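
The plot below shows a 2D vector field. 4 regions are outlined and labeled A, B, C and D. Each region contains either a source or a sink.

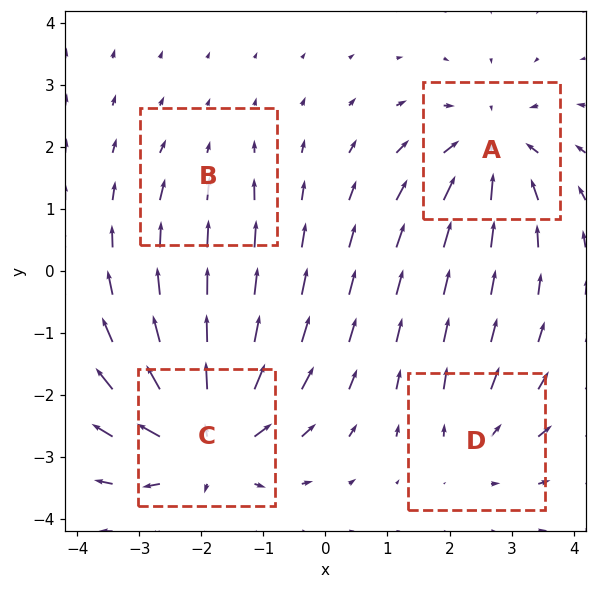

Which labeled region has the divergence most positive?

C

Divergence at each region's feature centre — A: about -5, B: about -2, C: about +7, D: about +3. Region C is most positive.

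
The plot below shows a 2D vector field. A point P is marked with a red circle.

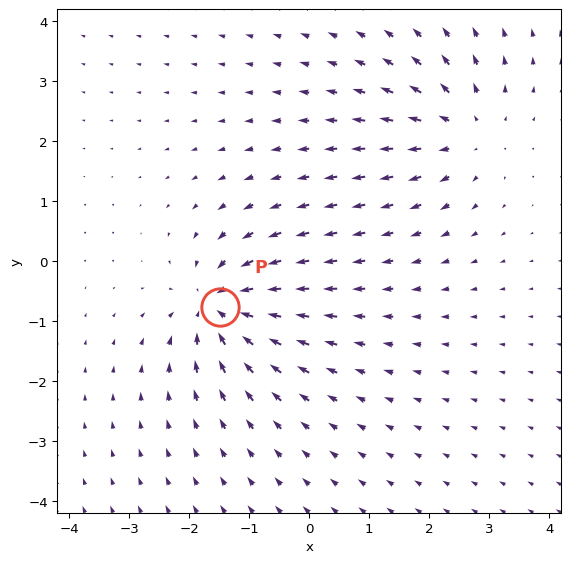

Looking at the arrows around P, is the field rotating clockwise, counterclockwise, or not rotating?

not rotating

Near P at (-1.5, -0.8) the arrows show no circulation. The curl there is ≈0.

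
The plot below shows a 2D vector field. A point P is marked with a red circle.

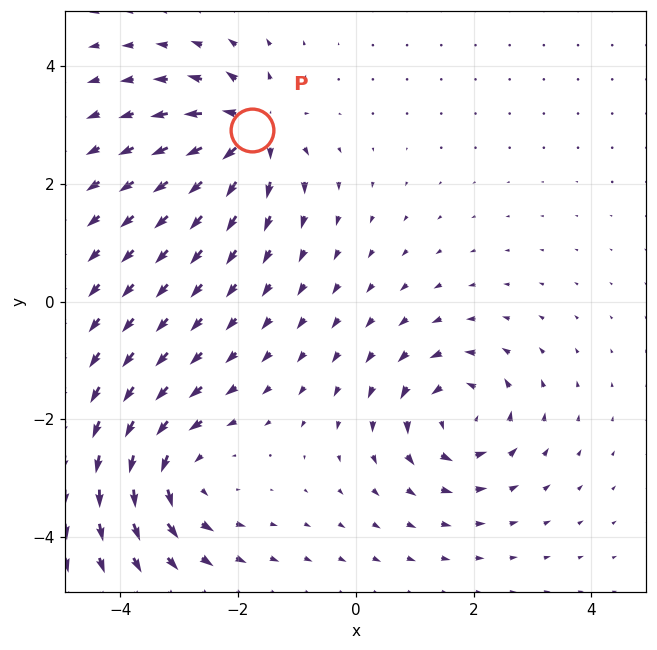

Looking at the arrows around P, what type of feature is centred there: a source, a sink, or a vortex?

At P (-1.8, 2.9) the arrows spread outward. Divergence about +4, curl ≈0 — positive divergence with near-zero curl is a source.

source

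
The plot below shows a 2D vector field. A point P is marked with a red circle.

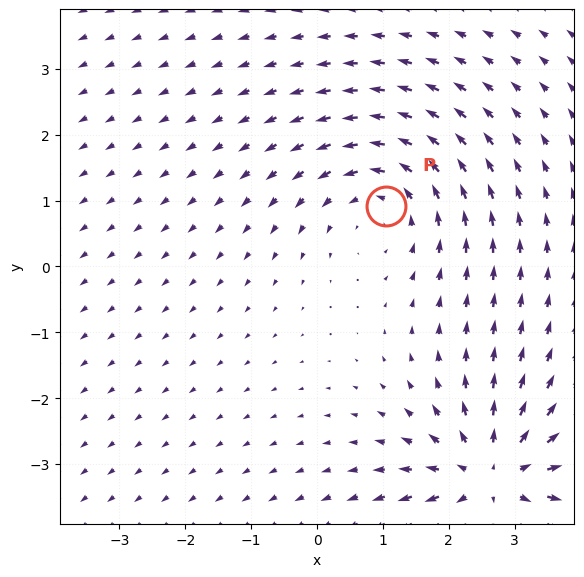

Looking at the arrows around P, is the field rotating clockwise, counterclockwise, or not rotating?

Near P at (1.0, 0.9) the arrows circulate counterclockwise. The curl (z-component) there is about +2; positive curl means counterclockwise rotation.

counterclockwise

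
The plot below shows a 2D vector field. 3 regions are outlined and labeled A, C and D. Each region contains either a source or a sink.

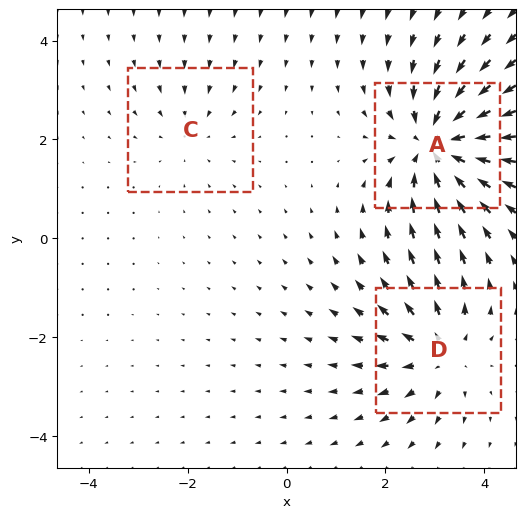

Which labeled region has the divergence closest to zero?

Divergence at each region's feature centre — A: about -5, C: about -2, D: about +4. Region C is closest to zero.

C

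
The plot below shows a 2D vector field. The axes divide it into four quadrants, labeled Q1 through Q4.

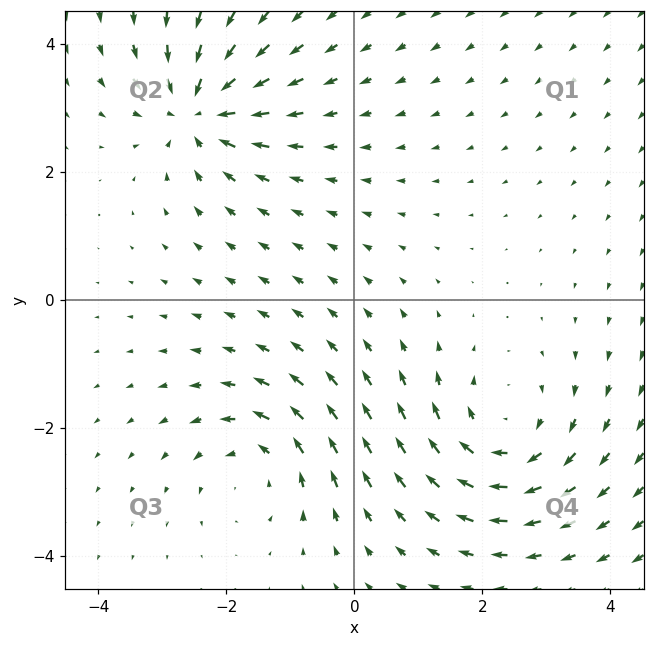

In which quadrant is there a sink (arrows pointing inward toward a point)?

The sink sits at approximately (-2.4, 3.0), which lies in quadrant Q2. The divergence there is about -5, negative as expected for a sink.

Q2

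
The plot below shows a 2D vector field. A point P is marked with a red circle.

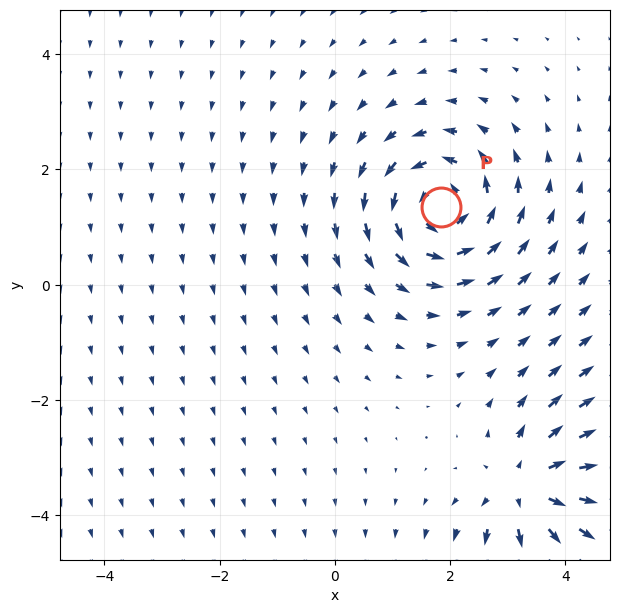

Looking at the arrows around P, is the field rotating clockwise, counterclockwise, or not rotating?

Near P at (1.8, 1.3) the arrows circulate counterclockwise. The curl (z-component) there is about +5; positive curl means counterclockwise rotation.

counterclockwise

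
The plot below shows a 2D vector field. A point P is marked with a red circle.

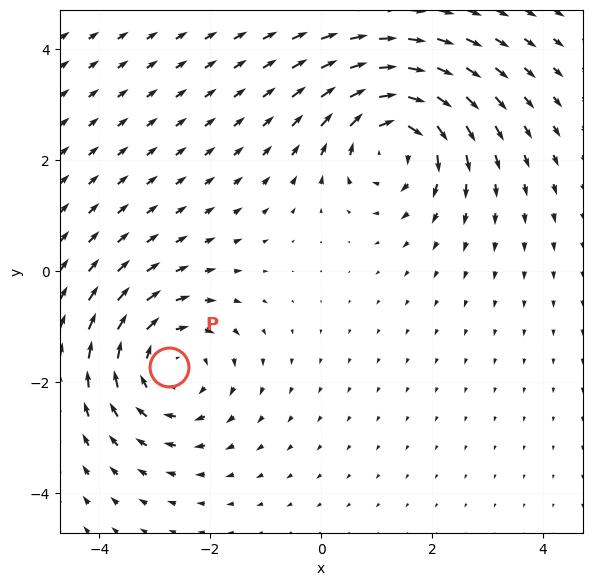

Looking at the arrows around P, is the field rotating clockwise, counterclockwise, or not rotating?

clockwise

Near P at (-2.7, -1.7) the arrows circulate clockwise. The curl (z-component) there is about -4; negative curl means clockwise rotation.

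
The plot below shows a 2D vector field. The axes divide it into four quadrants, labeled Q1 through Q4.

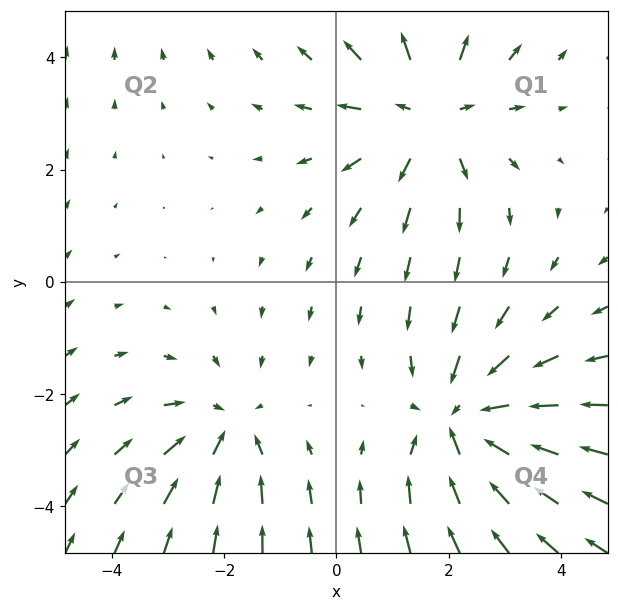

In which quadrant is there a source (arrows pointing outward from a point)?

Q1

The source sits at approximately (1.6, 3.0), which lies in quadrant Q1. The divergence there is about +4, positive as expected for a source.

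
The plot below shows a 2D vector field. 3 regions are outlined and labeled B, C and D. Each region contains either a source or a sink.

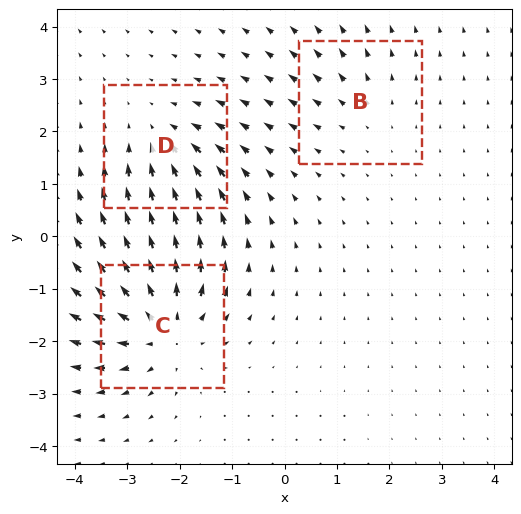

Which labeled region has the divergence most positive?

C

Divergence at each region's feature centre — B: about +2, C: about +5, D: about -3. Region C is most positive.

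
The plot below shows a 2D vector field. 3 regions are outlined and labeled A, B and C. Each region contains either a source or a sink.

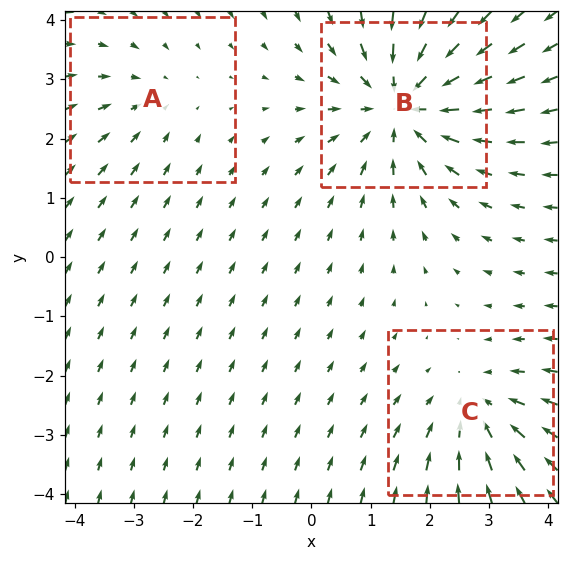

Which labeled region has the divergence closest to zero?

Divergence at each region's feature centre — A: about -2, B: about -4, C: about -3. Region A is closest to zero.

A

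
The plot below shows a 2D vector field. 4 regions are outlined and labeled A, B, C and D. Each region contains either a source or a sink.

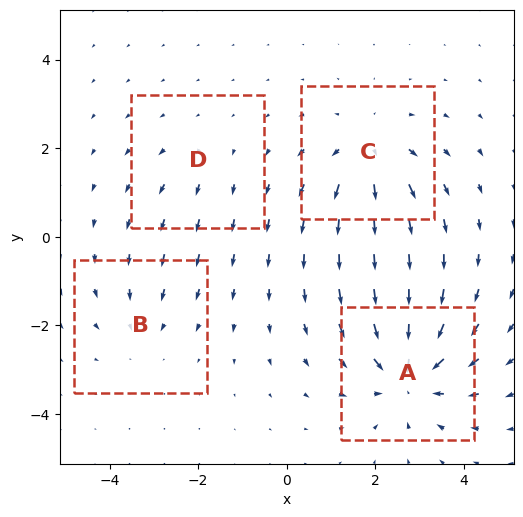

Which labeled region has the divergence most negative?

A

Divergence at each region's feature centre — A: about -6, B: about -3, C: about +5, D: about +2. Region A is most negative.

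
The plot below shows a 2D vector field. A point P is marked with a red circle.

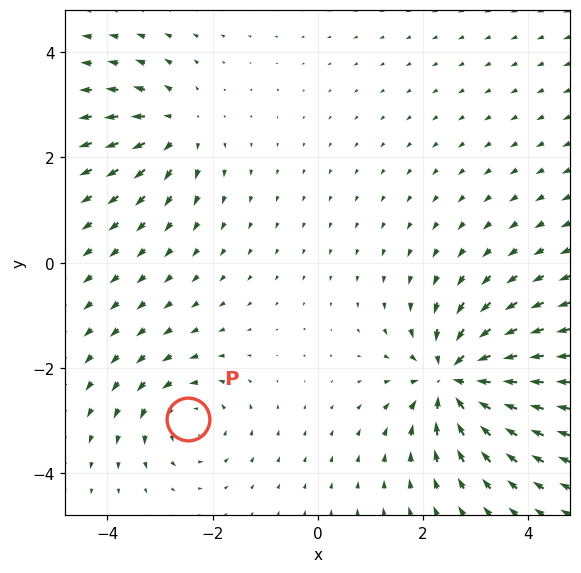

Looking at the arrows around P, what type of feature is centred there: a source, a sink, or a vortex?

At P (-2.5, -3.0) the arrows circulate counterclockwise. Divergence ≈0, curl about +3 — near-zero divergence with nonzero curl is a vortex.

vortex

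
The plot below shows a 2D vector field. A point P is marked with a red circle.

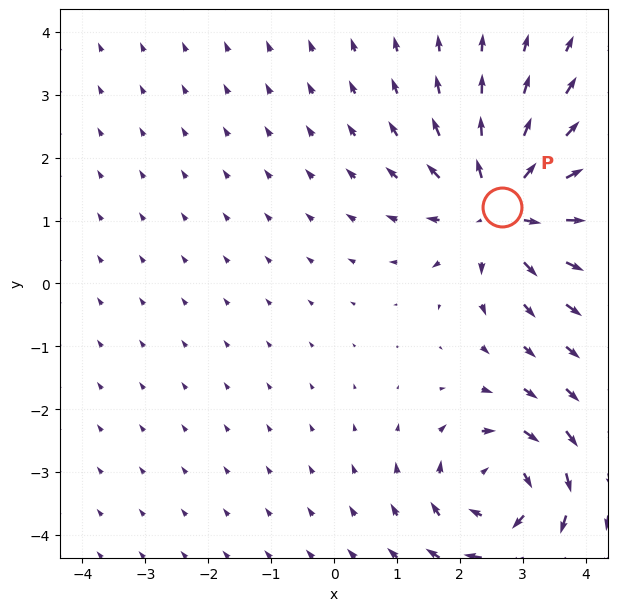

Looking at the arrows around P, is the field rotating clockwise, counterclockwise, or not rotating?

Near P at (2.7, 1.2) the arrows show no circulation. The curl there is ≈0.

not rotating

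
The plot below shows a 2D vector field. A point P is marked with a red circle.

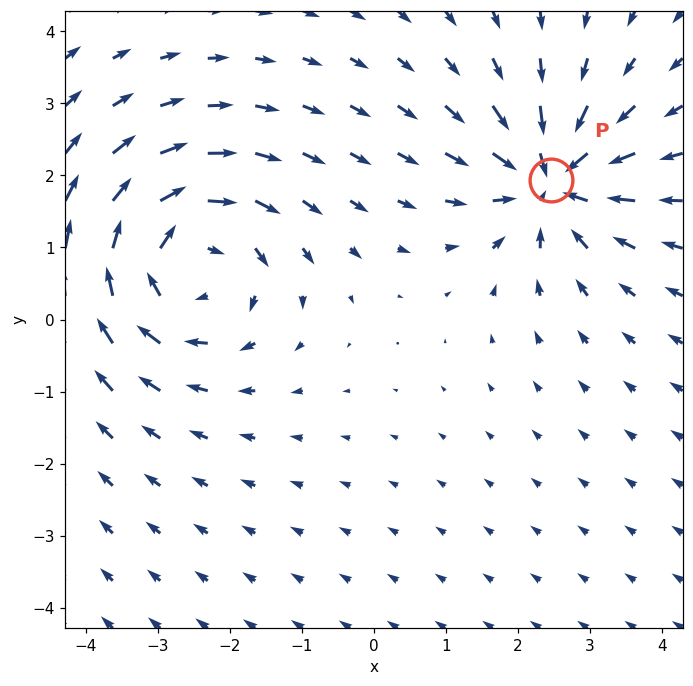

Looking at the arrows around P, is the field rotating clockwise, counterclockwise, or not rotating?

Near P at (2.5, 1.9) the arrows show no circulation. The curl there is ≈0.

not rotating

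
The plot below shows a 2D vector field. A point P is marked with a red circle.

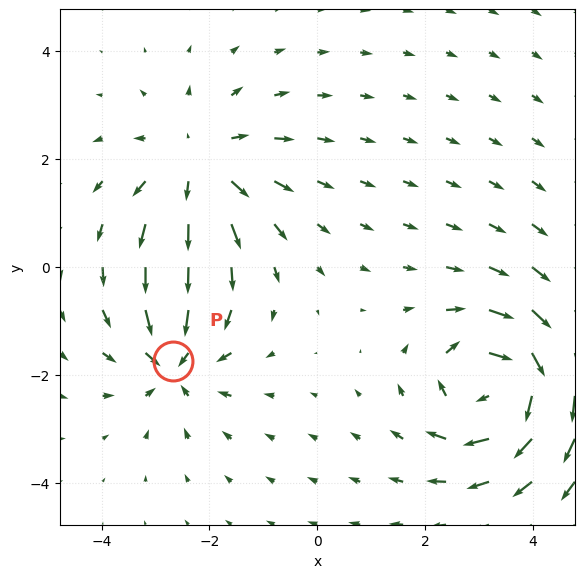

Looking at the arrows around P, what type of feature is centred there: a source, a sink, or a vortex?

At P (-2.7, -1.7) the arrows converge inward. Divergence about -4, curl ≈0 — negative divergence with near-zero curl is a sink.

sink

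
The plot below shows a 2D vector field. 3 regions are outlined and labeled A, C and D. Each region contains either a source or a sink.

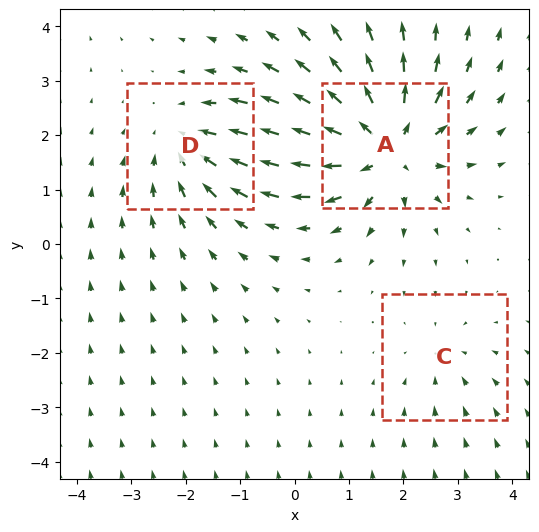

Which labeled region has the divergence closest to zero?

Divergence at each region's feature centre — A: about +5, C: about -2, D: about -3. Region C is closest to zero.

C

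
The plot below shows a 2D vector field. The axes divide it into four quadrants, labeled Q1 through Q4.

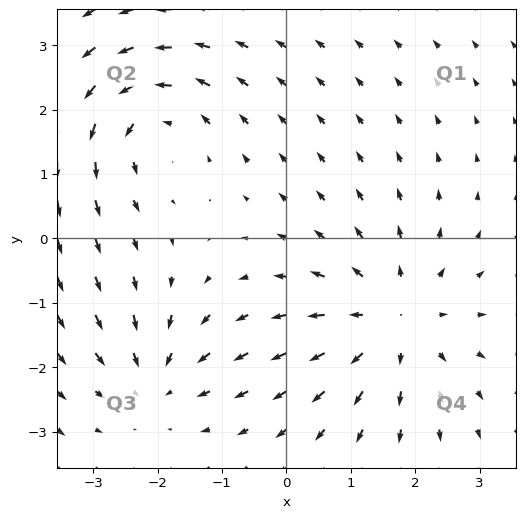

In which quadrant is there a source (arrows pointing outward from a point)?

The source sits at approximately (1.7, -1.3), which lies in quadrant Q4. The divergence there is about +4, positive as expected for a source.

Q4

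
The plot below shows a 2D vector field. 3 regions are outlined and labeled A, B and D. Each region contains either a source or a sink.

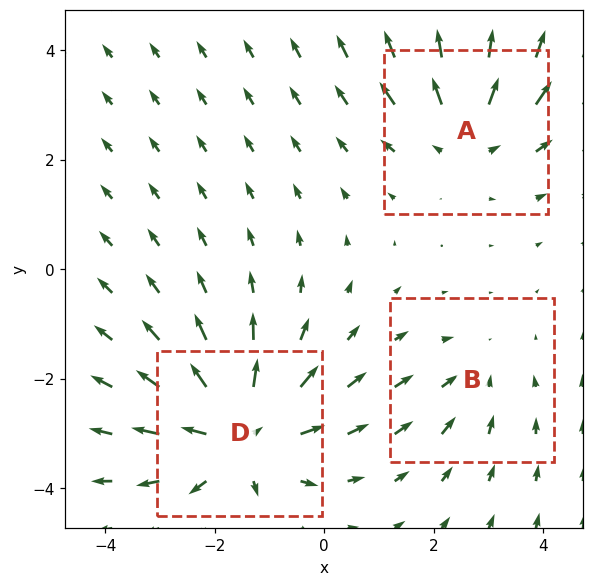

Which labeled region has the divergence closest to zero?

B

Divergence at each region's feature centre — A: about +3, B: about -2, D: about +4. Region B is closest to zero.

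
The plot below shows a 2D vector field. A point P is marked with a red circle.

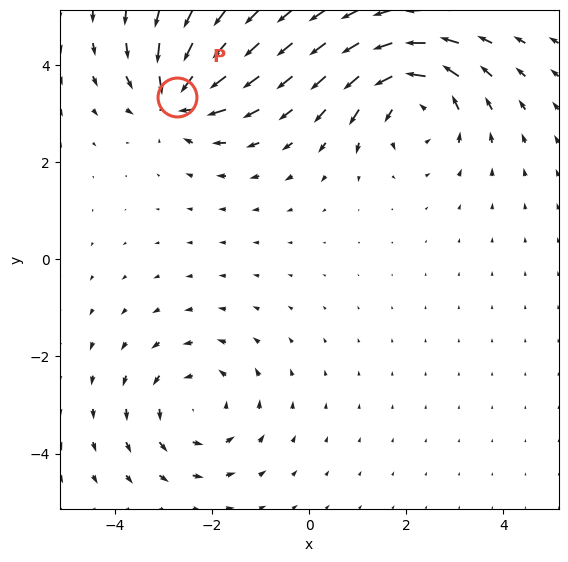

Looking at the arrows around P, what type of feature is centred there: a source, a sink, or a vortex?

At P (-2.7, 3.3) the arrows converge inward. Divergence about -5, curl ≈0 — negative divergence with near-zero curl is a sink.

sink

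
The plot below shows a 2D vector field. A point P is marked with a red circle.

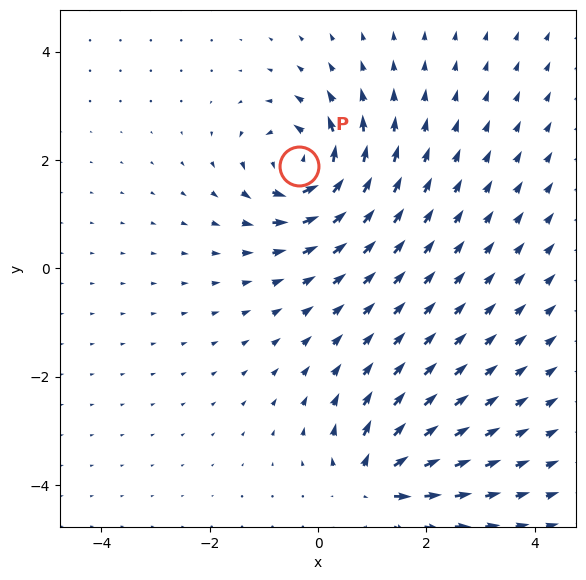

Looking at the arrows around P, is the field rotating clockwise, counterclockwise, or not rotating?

Near P at (-0.3, 1.9) the arrows circulate counterclockwise. The curl (z-component) there is about +7; positive curl means counterclockwise rotation.

counterclockwise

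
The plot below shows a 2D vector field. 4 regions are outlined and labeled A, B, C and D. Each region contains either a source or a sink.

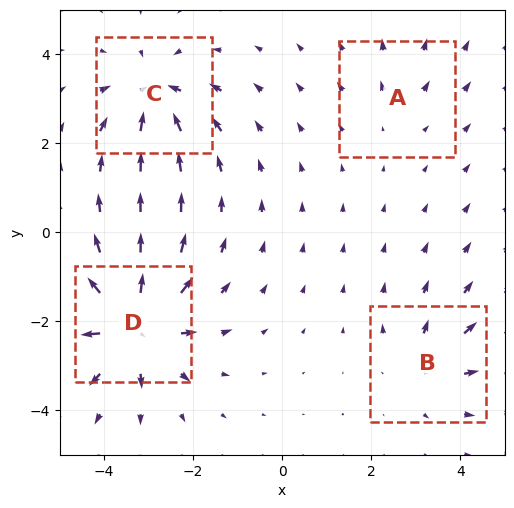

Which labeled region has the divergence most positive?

Divergence at each region's feature centre — A: about +2, B: about +4, C: about -6, D: about +9. Region D is most positive.

D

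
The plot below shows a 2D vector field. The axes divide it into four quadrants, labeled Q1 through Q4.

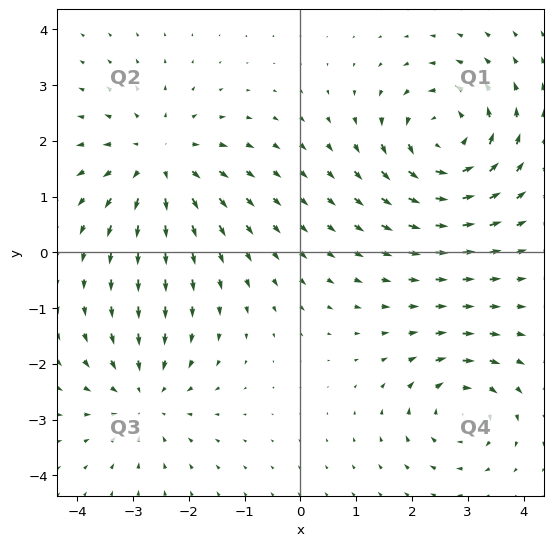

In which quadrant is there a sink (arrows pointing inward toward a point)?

Q3

The sink sits at approximately (-2.8, -2.6), which lies in quadrant Q3. The divergence there is about -3, negative as expected for a sink.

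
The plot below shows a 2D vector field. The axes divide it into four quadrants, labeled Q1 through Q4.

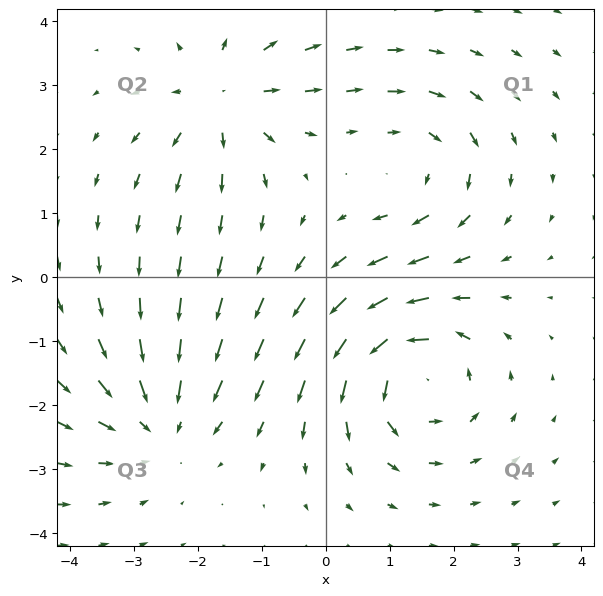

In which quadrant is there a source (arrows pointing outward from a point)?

The source sits at approximately (-1.6, 2.8), which lies in quadrant Q2. The divergence there is about +4, positive as expected for a source.

Q2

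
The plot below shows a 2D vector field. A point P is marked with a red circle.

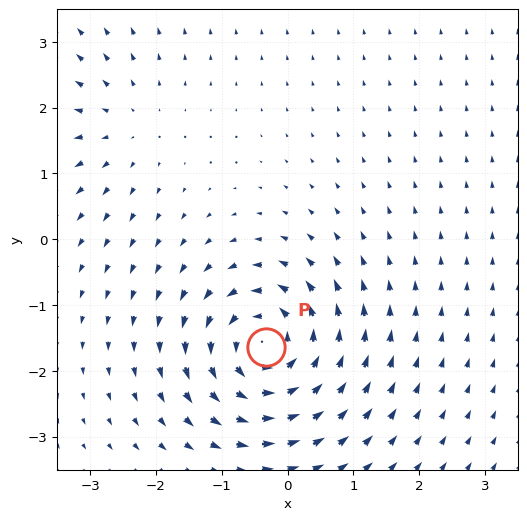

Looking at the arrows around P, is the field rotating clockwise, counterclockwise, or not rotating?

Near P at (-0.3, -1.6) the arrows circulate counterclockwise. The curl (z-component) there is about +6; positive curl means counterclockwise rotation.

counterclockwise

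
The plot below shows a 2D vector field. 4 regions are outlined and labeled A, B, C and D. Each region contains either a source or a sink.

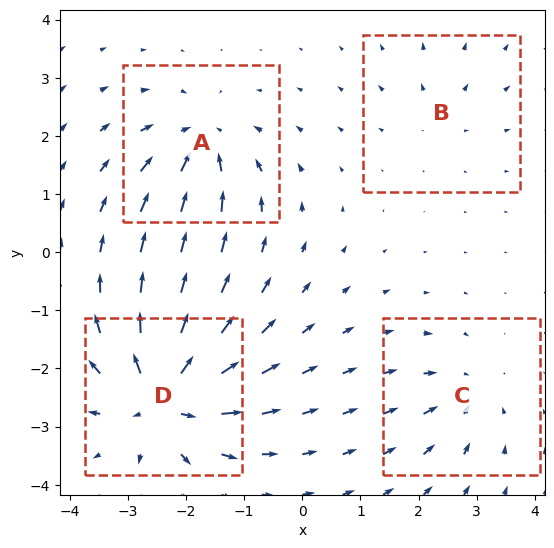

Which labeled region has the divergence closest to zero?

B

Divergence at each region's feature centre — A: about -6, B: about +3, C: about -4, D: about +9. Region B is closest to zero.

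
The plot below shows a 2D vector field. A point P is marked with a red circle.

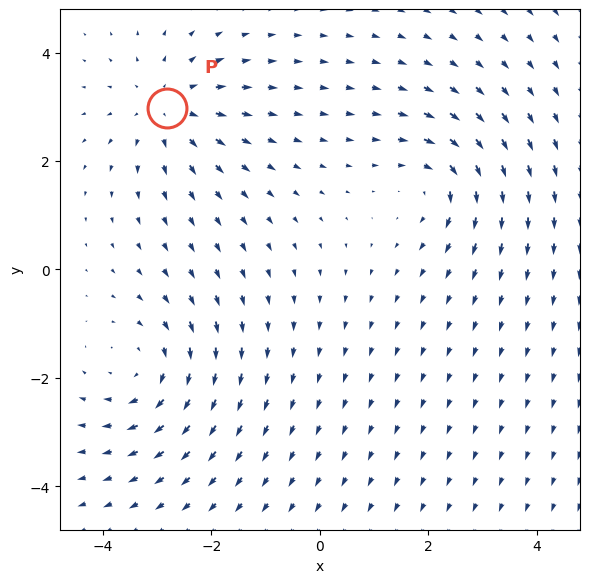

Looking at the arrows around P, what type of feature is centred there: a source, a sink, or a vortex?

At P (-2.8, 3.0) the arrows spread outward. Divergence about +4, curl ≈0 — positive divergence with near-zero curl is a source.

source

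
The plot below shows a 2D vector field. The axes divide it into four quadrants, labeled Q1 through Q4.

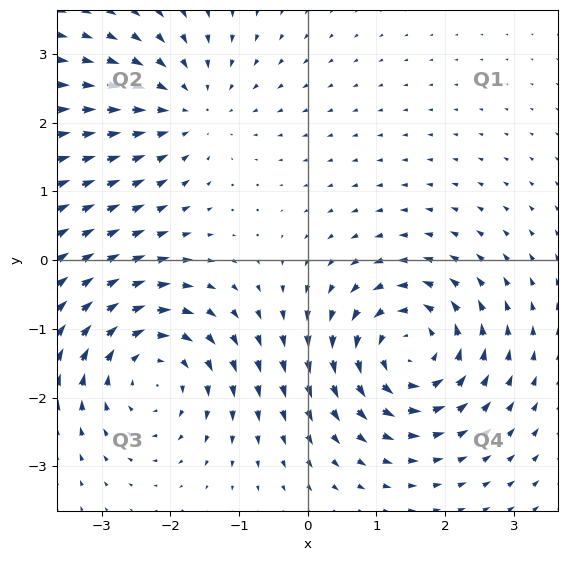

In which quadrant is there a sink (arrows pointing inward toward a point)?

Q2

The sink sits at approximately (-1.7, 2.2), which lies in quadrant Q2. The divergence there is about -2, negative as expected for a sink.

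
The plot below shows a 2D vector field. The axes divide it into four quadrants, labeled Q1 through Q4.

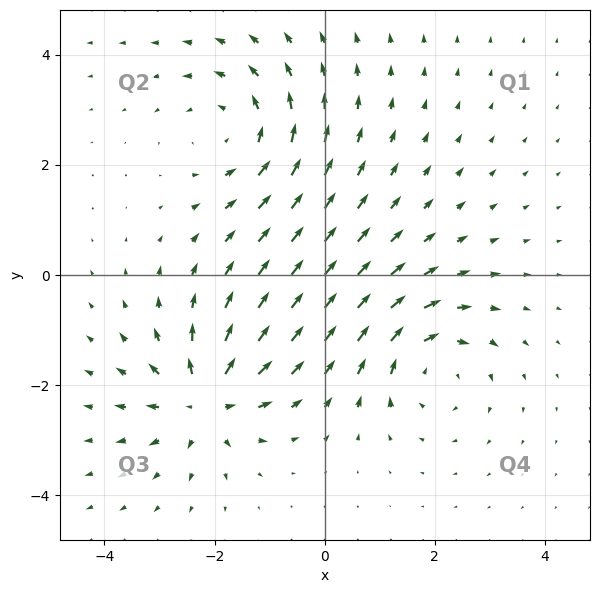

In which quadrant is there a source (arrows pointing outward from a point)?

Q3

The source sits at approximately (-2.2, -2.3), which lies in quadrant Q3. The divergence there is about +6, positive as expected for a source.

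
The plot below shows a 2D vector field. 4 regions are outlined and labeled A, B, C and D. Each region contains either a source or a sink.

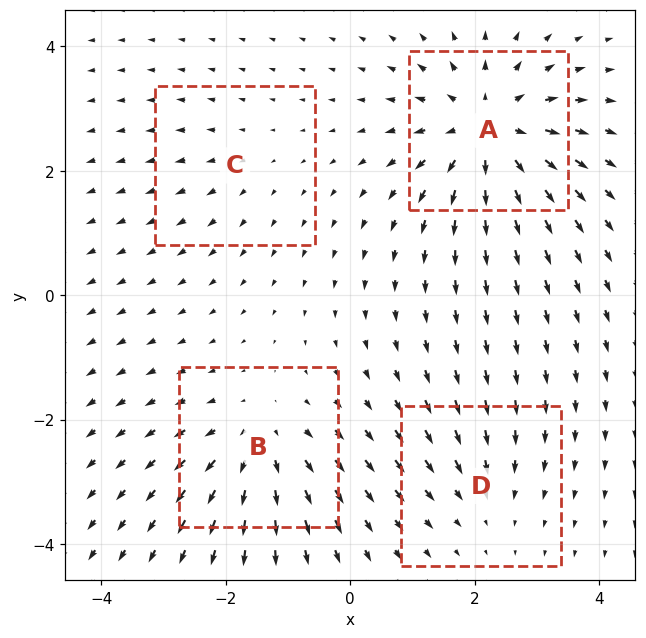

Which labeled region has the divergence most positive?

A

Divergence at each region's feature centre — A: about +7, B: about +5, C: about +2, D: about -3. Region A is most positive.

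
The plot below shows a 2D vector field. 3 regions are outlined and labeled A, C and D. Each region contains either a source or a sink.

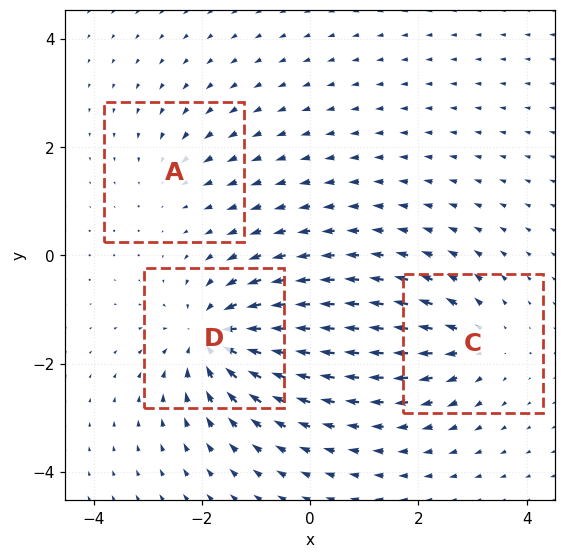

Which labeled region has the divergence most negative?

D

Divergence at each region's feature centre — A: about -2, C: about +4, D: about -6. Region D is most negative.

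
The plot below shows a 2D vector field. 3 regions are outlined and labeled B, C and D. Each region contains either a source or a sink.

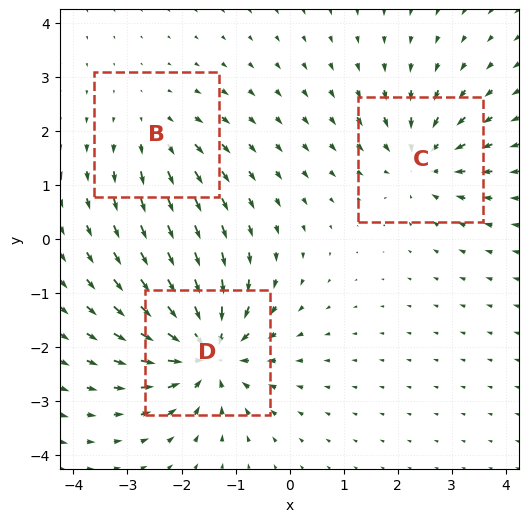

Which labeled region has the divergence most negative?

D

Divergence at each region's feature centre — B: about +2, C: about -4, D: about -6. Region D is most negative.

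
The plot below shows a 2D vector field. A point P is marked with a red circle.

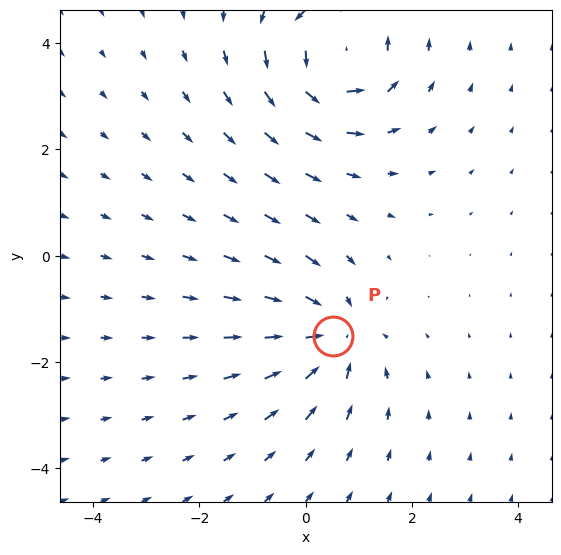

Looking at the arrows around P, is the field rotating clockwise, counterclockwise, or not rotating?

not rotating

Near P at (0.5, -1.5) the arrows show no circulation. The curl there is ≈0.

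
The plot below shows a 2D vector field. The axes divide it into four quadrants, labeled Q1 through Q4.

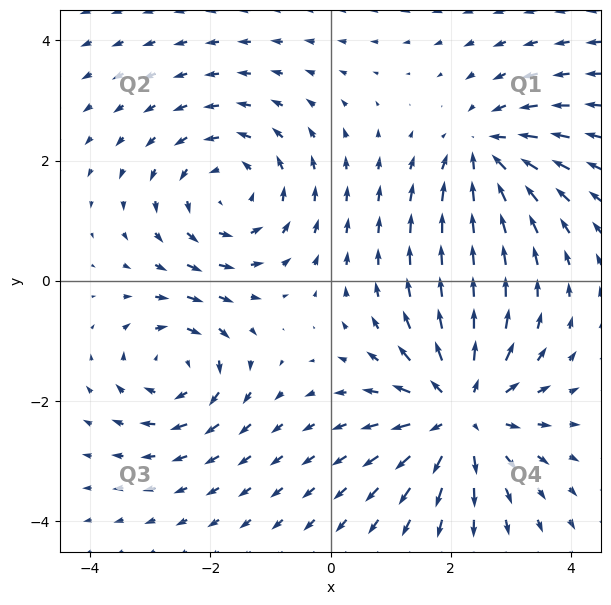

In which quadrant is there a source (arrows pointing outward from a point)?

Q4

The source sits at approximately (2.2, -2.2), which lies in quadrant Q4. The divergence there is about +4, positive as expected for a source.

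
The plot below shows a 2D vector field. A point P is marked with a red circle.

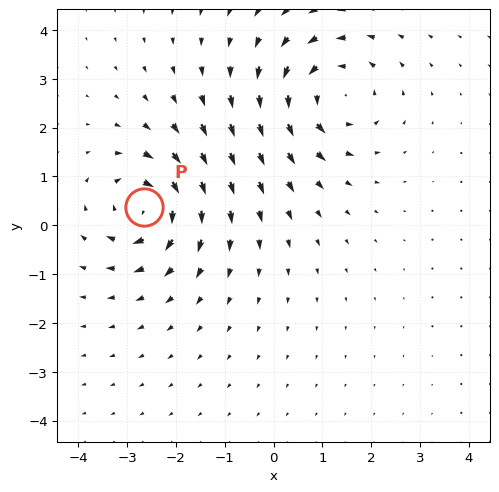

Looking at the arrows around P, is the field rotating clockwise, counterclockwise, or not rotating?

clockwise

Near P at (-2.7, 0.4) the arrows circulate clockwise. The curl (z-component) there is about -5; negative curl means clockwise rotation.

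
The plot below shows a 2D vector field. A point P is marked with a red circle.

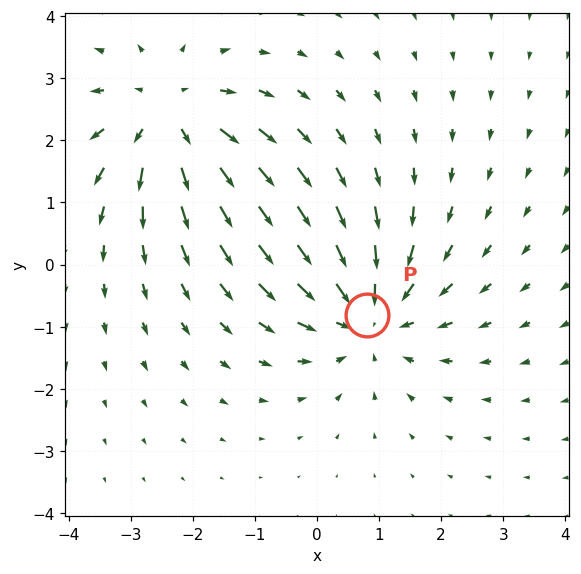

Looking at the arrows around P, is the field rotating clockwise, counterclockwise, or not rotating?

Near P at (0.8, -0.8) the arrows show no circulation. The curl there is ≈0.

not rotating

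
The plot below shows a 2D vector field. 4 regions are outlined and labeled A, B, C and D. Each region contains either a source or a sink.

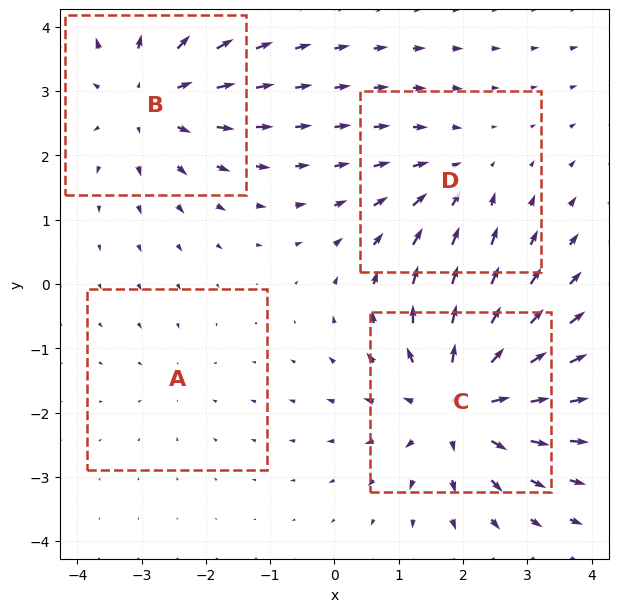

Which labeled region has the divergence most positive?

Divergence at each region's feature centre — A: about -2, B: about +5, C: about +6, D: about -3. Region C is most positive.

C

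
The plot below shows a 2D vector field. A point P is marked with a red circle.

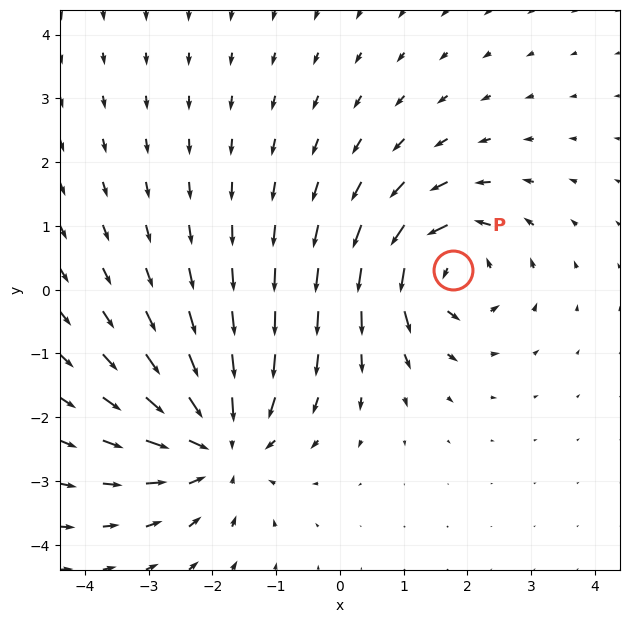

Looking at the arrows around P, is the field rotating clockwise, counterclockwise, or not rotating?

counterclockwise

Near P at (1.8, 0.3) the arrows circulate counterclockwise. The curl (z-component) there is about +5; positive curl means counterclockwise rotation.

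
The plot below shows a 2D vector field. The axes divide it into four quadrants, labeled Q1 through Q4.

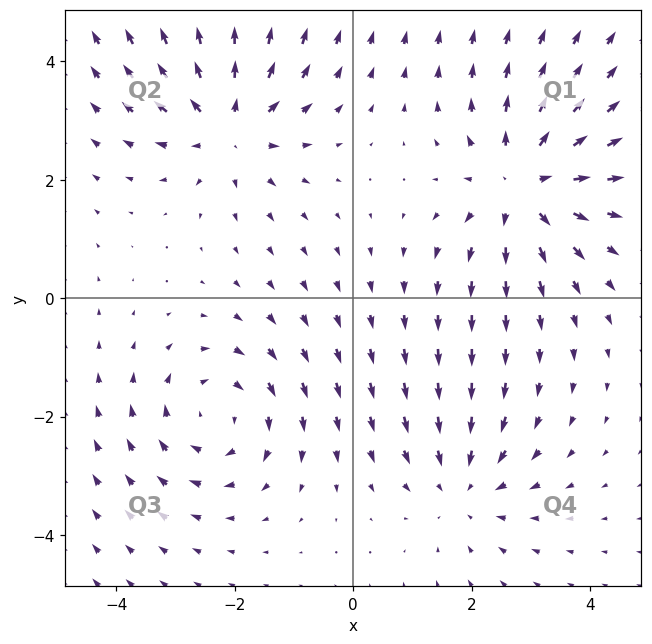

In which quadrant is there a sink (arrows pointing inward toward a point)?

The sink sits at approximately (1.9, -3.2), which lies in quadrant Q4. The divergence there is about -3, negative as expected for a sink.

Q4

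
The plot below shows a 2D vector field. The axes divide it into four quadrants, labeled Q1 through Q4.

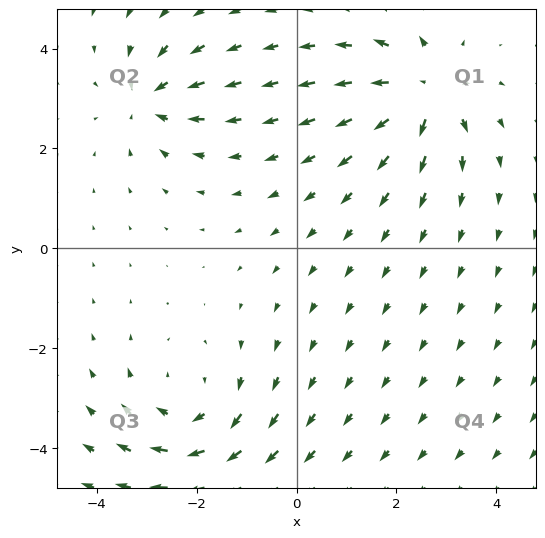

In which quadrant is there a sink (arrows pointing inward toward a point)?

The sink sits at approximately (-2.9, 3.0), which lies in quadrant Q2. The divergence there is about -4, negative as expected for a sink.

Q2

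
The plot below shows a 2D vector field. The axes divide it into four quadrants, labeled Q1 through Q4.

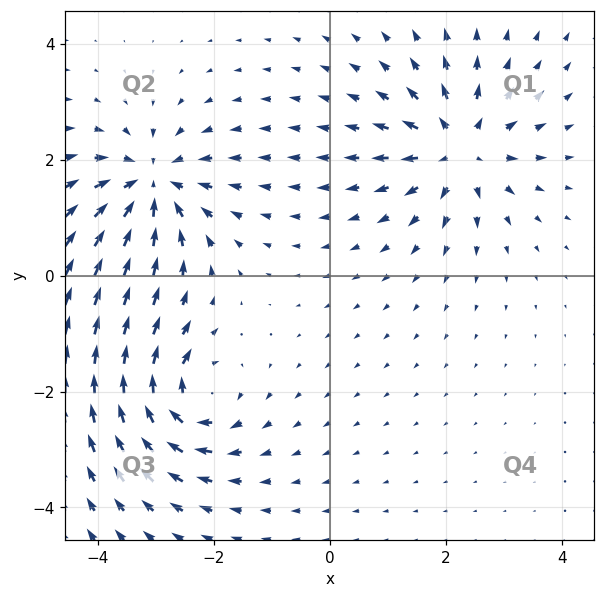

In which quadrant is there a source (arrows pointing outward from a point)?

Q1

The source sits at approximately (2.2, 2.2), which lies in quadrant Q1. The divergence there is about +5, positive as expected for a source.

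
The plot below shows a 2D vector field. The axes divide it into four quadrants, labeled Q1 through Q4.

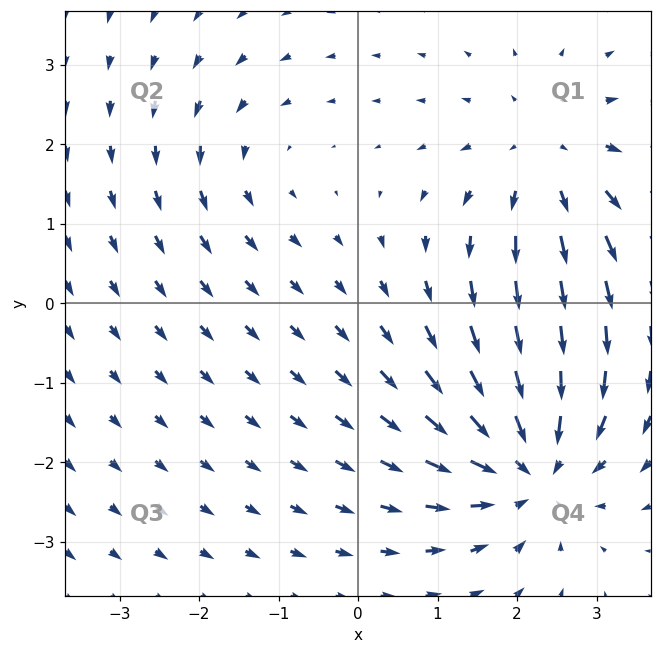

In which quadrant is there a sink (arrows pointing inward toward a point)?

The sink sits at approximately (2.2, -2.0), which lies in quadrant Q4. The divergence there is about -5, negative as expected for a sink.

Q4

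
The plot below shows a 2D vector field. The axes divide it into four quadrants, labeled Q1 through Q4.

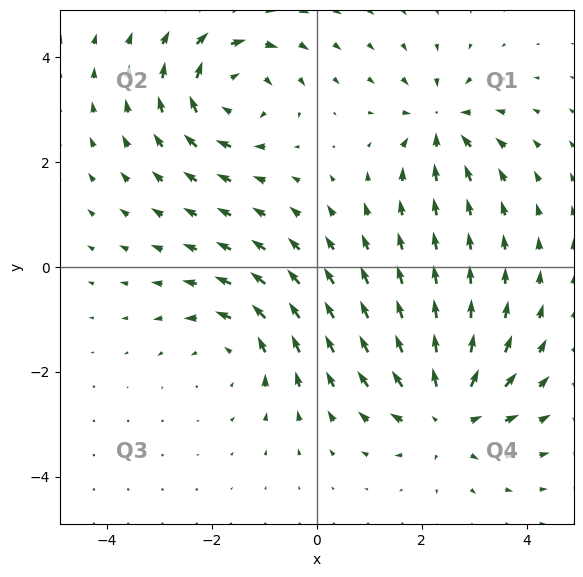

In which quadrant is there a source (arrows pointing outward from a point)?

Q4

The source sits at approximately (2.5, -2.8), which lies in quadrant Q4. The divergence there is about +5, positive as expected for a source.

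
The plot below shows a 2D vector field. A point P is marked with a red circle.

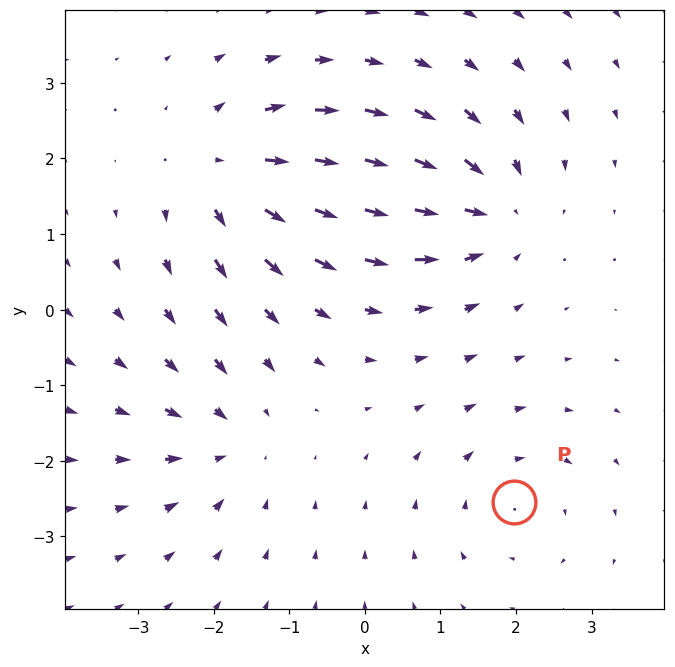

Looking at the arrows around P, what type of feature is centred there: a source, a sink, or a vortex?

At P (2.0, -2.6) the arrows circulate clockwise. Divergence ≈0, curl about -3 — near-zero divergence with nonzero curl is a vortex.

vortex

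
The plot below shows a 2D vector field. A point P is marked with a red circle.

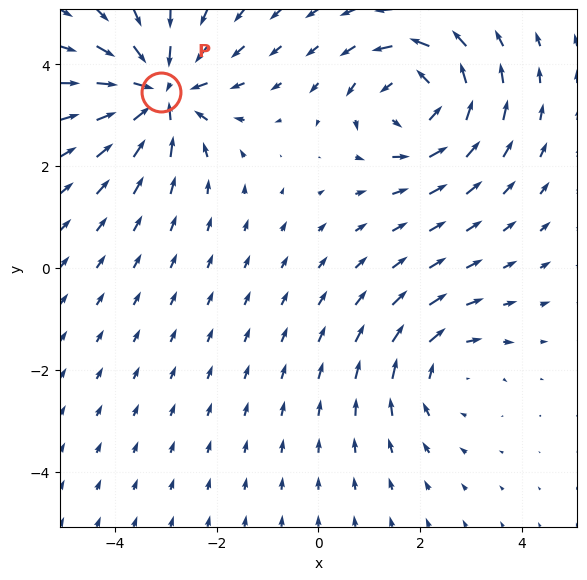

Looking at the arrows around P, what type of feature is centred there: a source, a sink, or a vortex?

sink

At P (-3.1, 3.4) the arrows converge inward. Divergence about -5, curl ≈0 — negative divergence with near-zero curl is a sink.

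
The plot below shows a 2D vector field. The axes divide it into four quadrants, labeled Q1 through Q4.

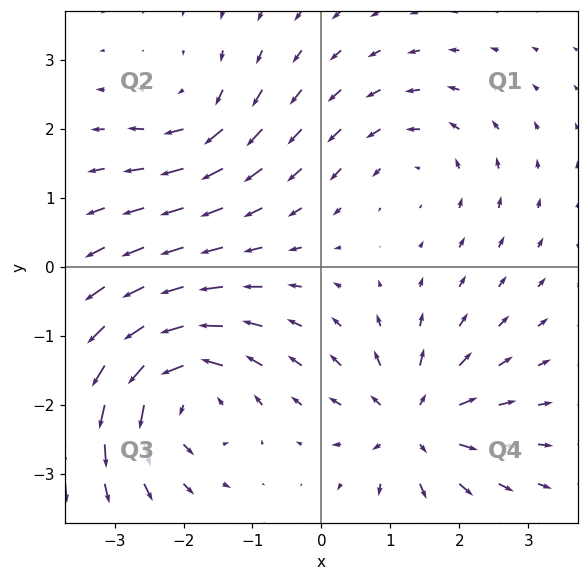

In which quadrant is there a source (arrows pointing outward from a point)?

The source sits at approximately (1.3, -2.3), which lies in quadrant Q4. The divergence there is about +5, positive as expected for a source.

Q4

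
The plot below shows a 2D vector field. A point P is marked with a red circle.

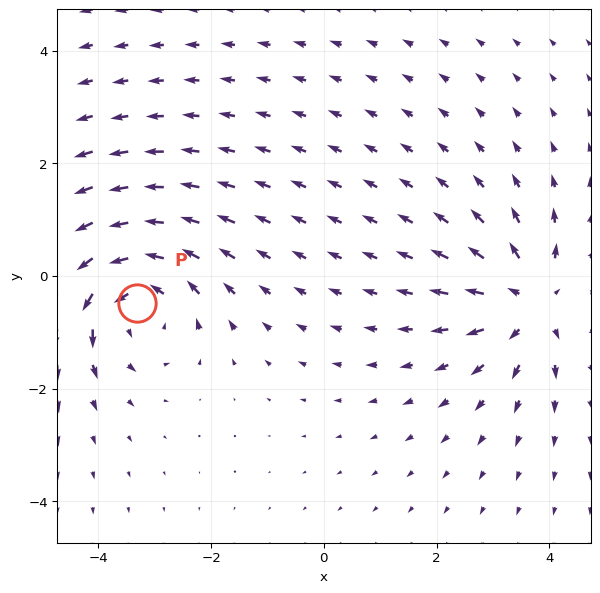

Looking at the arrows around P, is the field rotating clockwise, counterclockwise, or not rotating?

Near P at (-3.3, -0.5) the arrows circulate counterclockwise. The curl (z-component) there is about +4; positive curl means counterclockwise rotation.

counterclockwise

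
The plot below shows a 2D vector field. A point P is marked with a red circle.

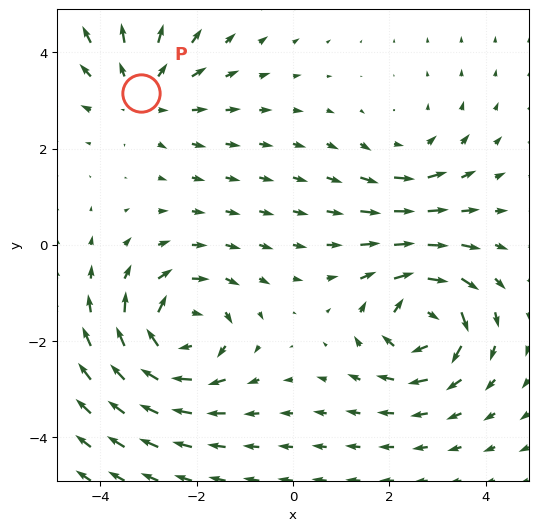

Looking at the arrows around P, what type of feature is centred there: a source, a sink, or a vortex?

At P (-3.1, 3.2) the arrows spread outward. Divergence about +3, curl ≈0 — positive divergence with near-zero curl is a source.

source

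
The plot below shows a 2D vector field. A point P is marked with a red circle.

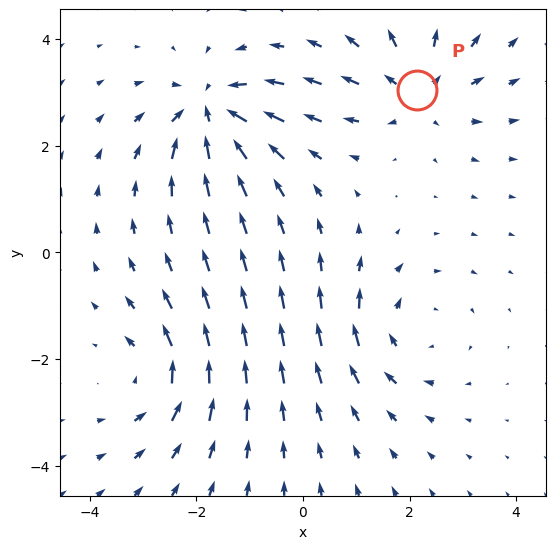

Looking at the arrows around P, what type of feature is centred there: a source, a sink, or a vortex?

source

At P (2.1, 3.0) the arrows spread outward. Divergence about +5, curl ≈0 — positive divergence with near-zero curl is a source.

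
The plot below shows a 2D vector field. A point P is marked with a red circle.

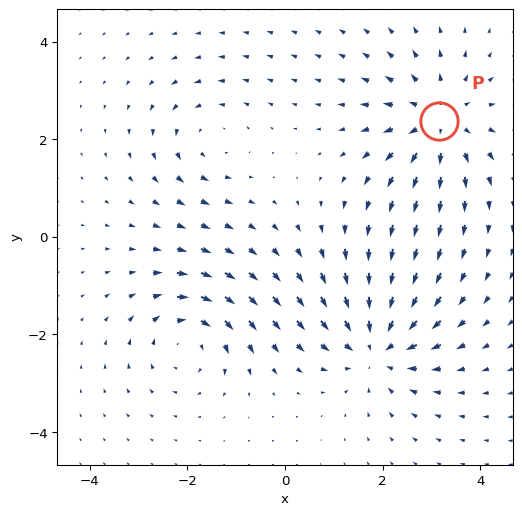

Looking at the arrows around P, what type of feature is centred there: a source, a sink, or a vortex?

At P (3.2, 2.4) the arrows spread outward. Divergence about +5, curl ≈0 — positive divergence with near-zero curl is a source.

source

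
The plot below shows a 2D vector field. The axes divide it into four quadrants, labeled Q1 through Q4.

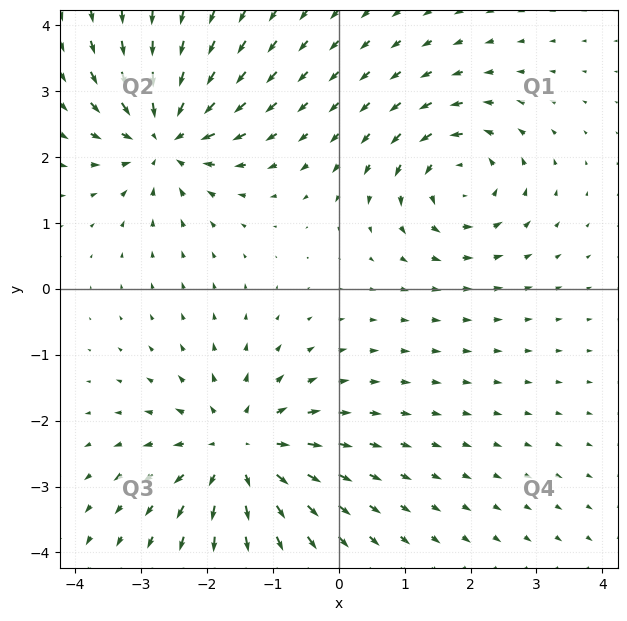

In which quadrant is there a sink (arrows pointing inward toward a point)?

Q2

The sink sits at approximately (-2.6, 2.3), which lies in quadrant Q2. The divergence there is about -4, negative as expected for a sink.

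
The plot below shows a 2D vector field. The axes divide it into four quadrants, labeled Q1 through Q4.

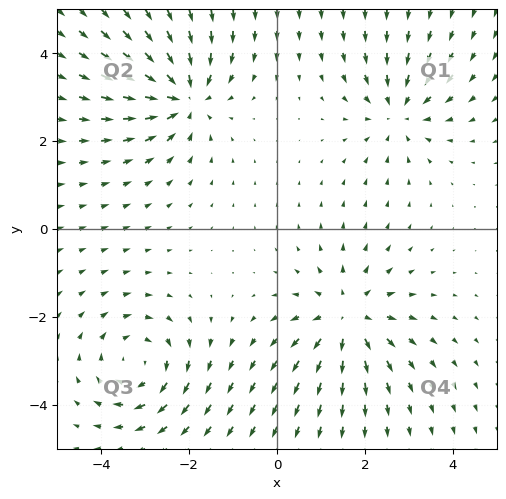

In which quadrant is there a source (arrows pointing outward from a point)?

The source sits at approximately (1.6, -2.0), which lies in quadrant Q4. The divergence there is about +4, positive as expected for a source.

Q4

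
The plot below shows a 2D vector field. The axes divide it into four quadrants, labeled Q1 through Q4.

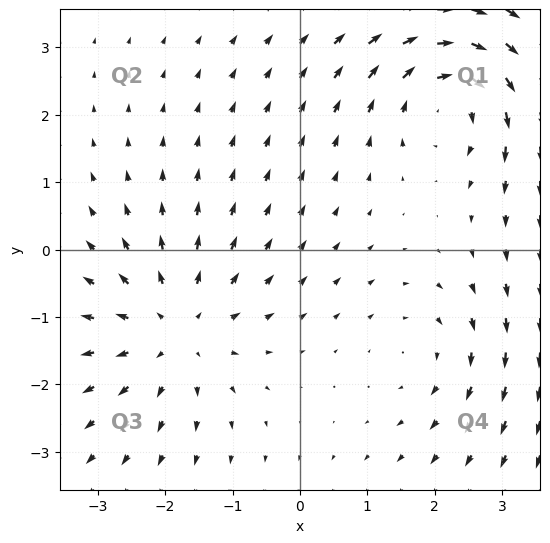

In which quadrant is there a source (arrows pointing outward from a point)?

The source sits at approximately (-1.8, -1.2), which lies in quadrant Q3. The divergence there is about +3, positive as expected for a source.

Q3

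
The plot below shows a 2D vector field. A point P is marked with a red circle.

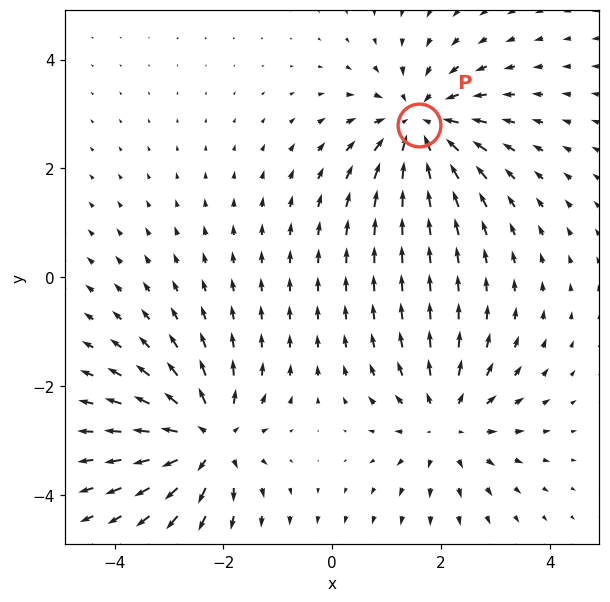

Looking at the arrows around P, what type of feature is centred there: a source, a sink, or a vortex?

sink

At P (1.6, 2.8) the arrows converge inward. Divergence about -5, curl ≈0 — negative divergence with near-zero curl is a sink.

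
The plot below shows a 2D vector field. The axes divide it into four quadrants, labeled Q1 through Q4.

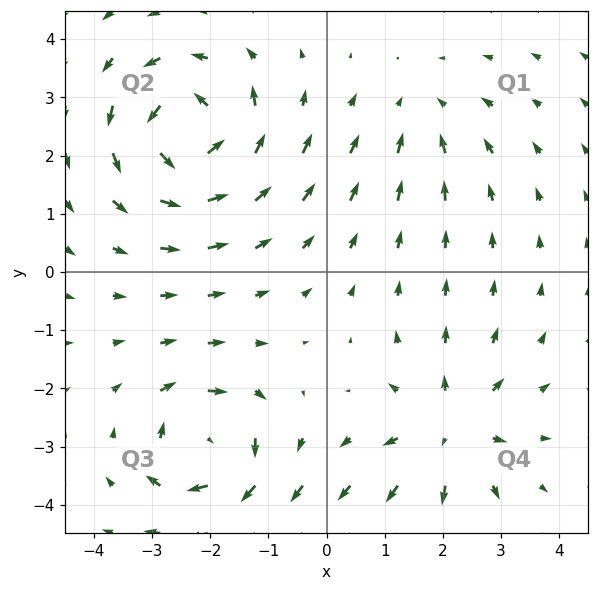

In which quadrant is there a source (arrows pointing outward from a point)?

Q4

The source sits at approximately (2.1, -2.7), which lies in quadrant Q4. The divergence there is about +4, positive as expected for a source.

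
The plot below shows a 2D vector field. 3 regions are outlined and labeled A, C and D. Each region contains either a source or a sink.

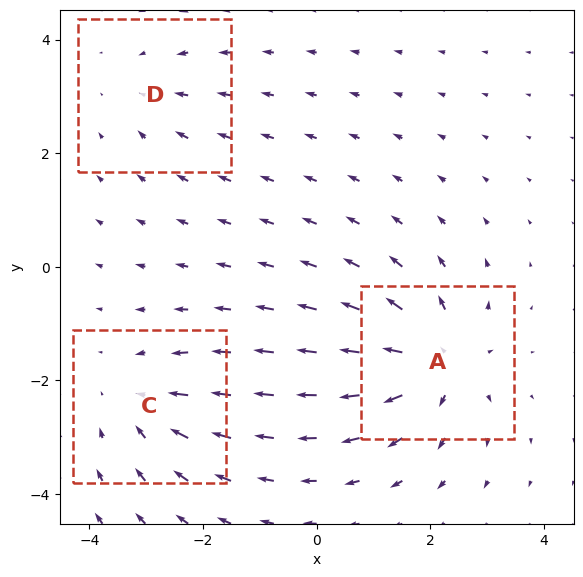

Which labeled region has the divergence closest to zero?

D

Divergence at each region's feature centre — A: about +5, C: about -3, D: about -2. Region D is closest to zero.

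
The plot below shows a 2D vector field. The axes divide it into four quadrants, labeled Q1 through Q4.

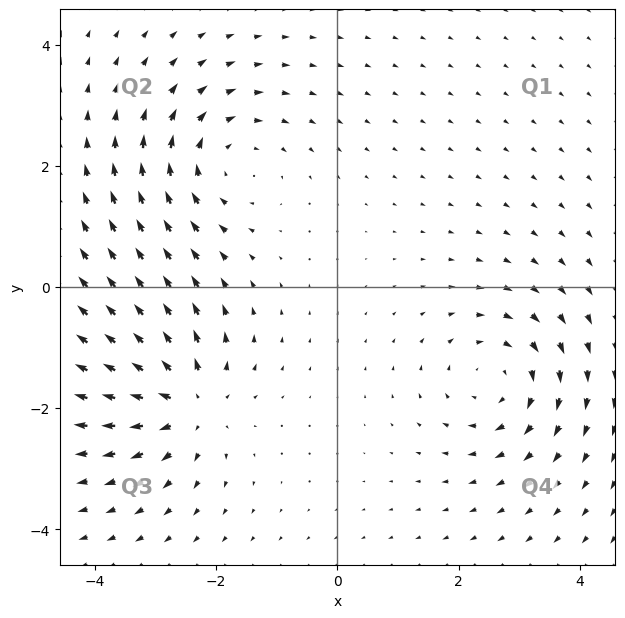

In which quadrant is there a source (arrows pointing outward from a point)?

The source sits at approximately (-2.5, -1.9), which lies in quadrant Q3. The divergence there is about +6, positive as expected for a source.

Q3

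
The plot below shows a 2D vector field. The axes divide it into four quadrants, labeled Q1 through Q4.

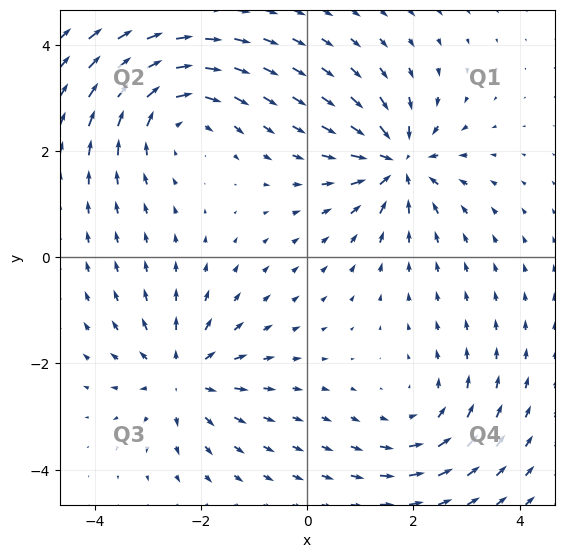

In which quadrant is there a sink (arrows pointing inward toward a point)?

Q1

The sink sits at approximately (1.7, 1.8), which lies in quadrant Q1. The divergence there is about -5, negative as expected for a sink.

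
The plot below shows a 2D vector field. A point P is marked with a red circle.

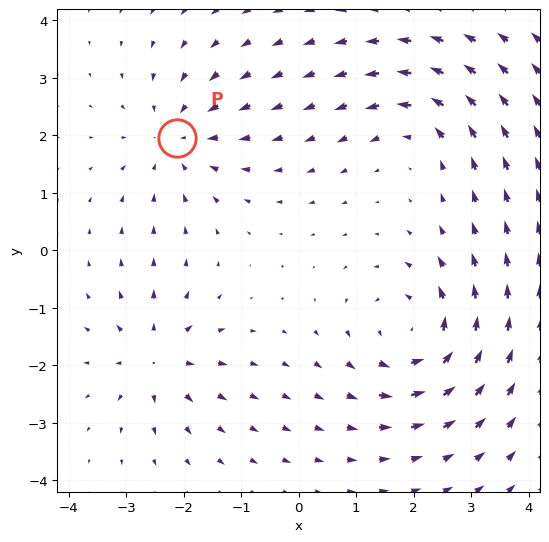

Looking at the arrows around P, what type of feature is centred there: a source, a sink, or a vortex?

sink

At P (-2.1, 2.0) the arrows converge inward. Divergence about -4, curl ≈0 — negative divergence with near-zero curl is a sink.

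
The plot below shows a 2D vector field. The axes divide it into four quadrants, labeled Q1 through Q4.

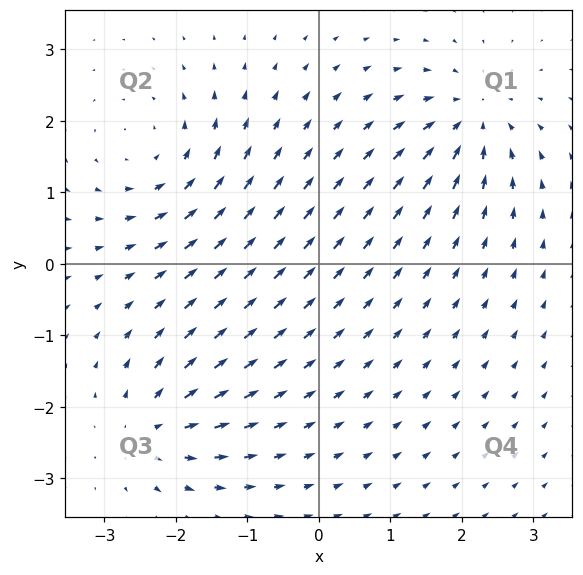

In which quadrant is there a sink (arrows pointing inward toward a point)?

Q1

The sink sits at approximately (2.1, 2.0), which lies in quadrant Q1. The divergence there is about -5, negative as expected for a sink.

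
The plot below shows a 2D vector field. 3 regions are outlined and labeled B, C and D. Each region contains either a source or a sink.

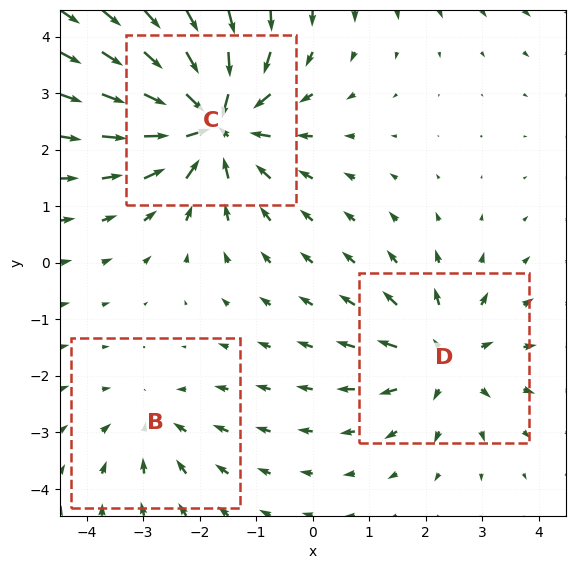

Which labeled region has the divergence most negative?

C

Divergence at each region's feature centre — B: about -2, C: about -5, D: about +3. Region C is most negative.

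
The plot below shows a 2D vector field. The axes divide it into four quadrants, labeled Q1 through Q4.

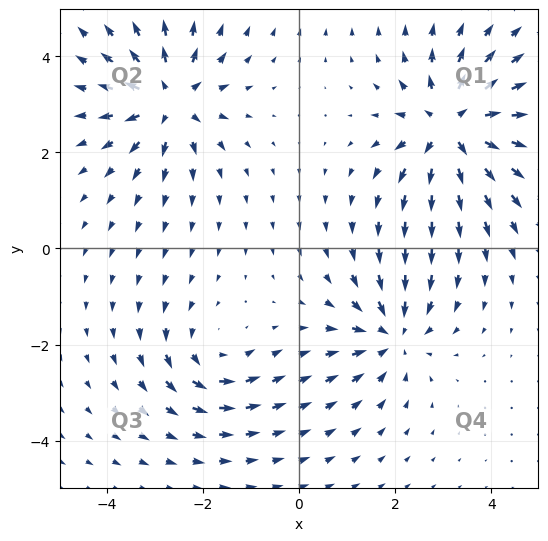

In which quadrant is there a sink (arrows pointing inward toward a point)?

Q4

The sink sits at approximately (2.0, -1.8), which lies in quadrant Q4. The divergence there is about -4, negative as expected for a sink.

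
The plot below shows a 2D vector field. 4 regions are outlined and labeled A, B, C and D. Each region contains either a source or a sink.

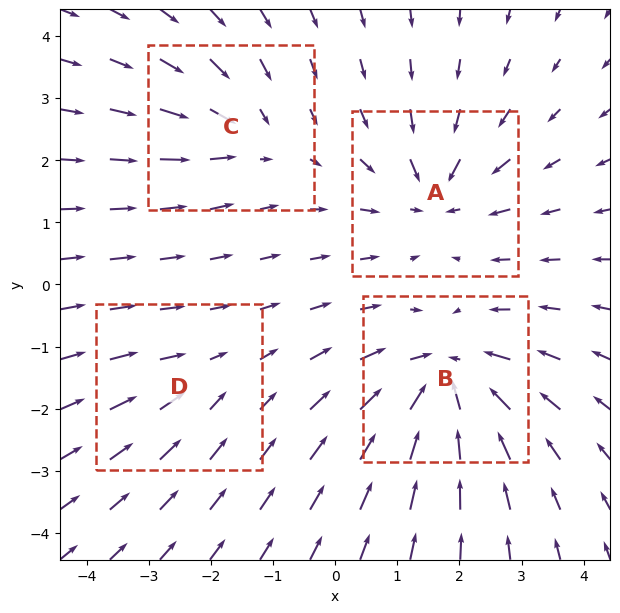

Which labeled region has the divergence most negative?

B

Divergence at each region's feature centre — A: about -6, B: about -8, C: about -4, D: about -2. Region B is most negative.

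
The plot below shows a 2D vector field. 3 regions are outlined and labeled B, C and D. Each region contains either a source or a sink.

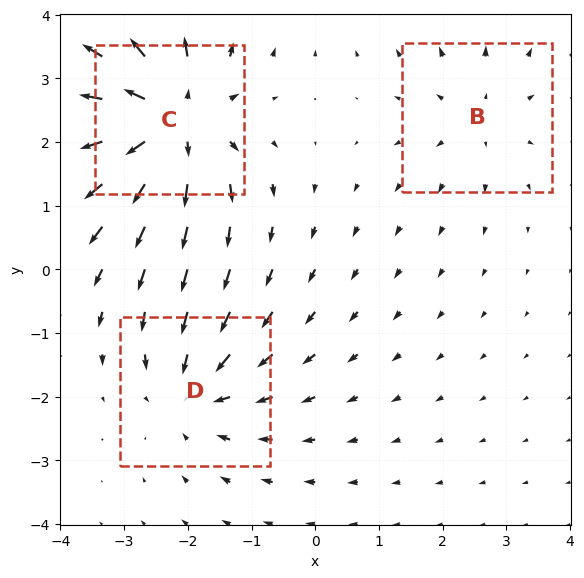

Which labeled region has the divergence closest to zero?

Divergence at each region's feature centre — B: about +2, C: about +5, D: about -3. Region B is closest to zero.

B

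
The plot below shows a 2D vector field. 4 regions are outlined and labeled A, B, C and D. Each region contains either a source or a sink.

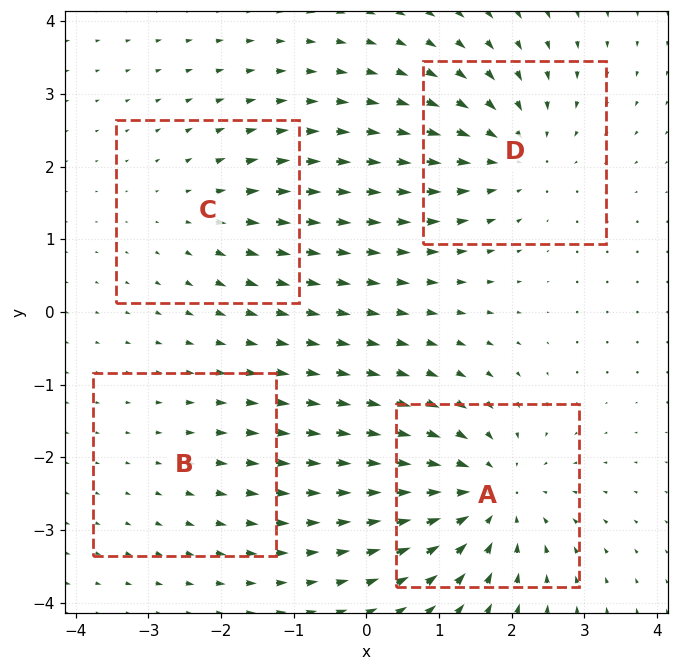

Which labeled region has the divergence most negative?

A

Divergence at each region's feature centre — A: about -6, B: about +2, C: about +3, D: about -5. Region A is most negative.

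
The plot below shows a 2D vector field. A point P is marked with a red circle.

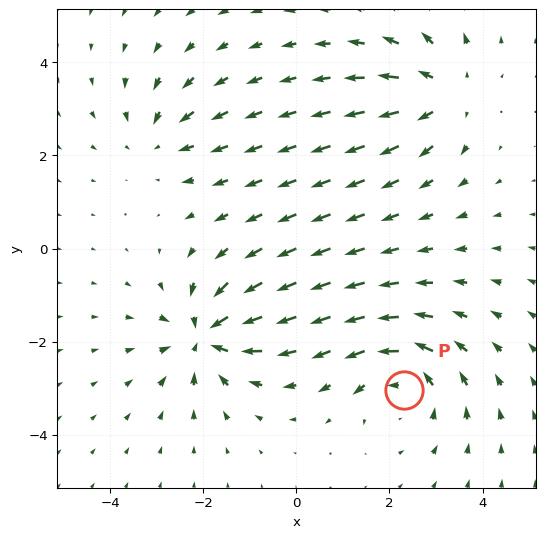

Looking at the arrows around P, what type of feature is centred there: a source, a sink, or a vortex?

At P (2.3, -3.0) the arrows circulate counterclockwise. Divergence ≈0, curl about +4 — near-zero divergence with nonzero curl is a vortex.

vortex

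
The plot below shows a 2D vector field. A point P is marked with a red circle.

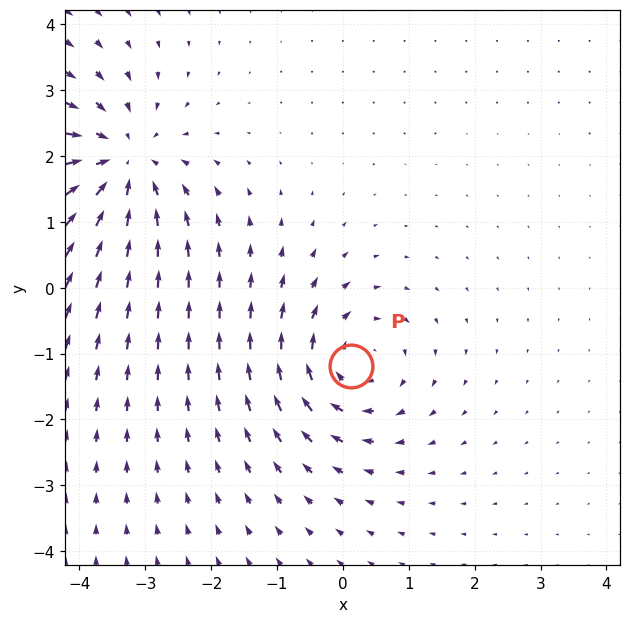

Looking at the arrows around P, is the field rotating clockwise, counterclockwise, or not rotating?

clockwise

Near P at (0.1, -1.2) the arrows circulate clockwise. The curl (z-component) there is about -4; negative curl means clockwise rotation.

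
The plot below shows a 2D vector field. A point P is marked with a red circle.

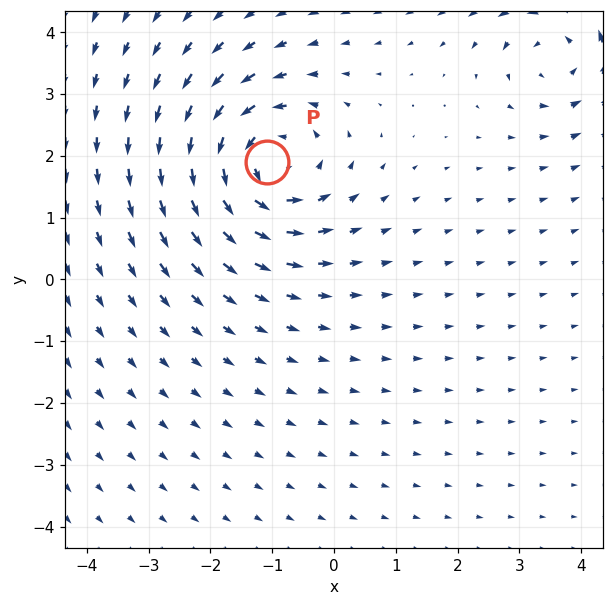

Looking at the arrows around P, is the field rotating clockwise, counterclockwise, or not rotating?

counterclockwise

Near P at (-1.1, 1.9) the arrows circulate counterclockwise. The curl (z-component) there is about +5; positive curl means counterclockwise rotation.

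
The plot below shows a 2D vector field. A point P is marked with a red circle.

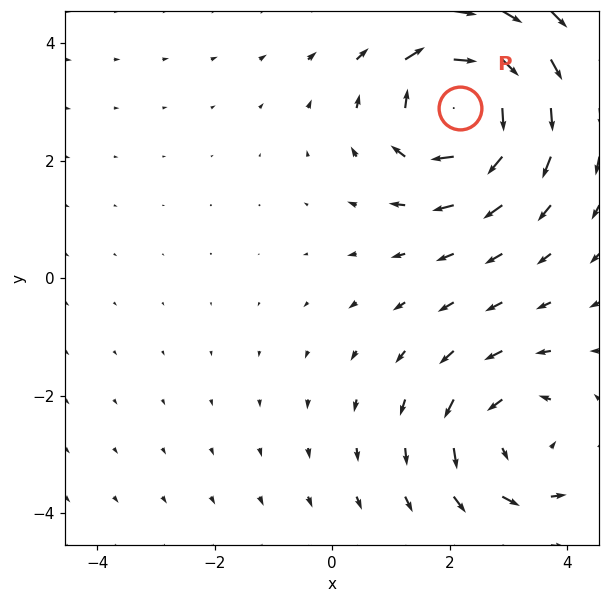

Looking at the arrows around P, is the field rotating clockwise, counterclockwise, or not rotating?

clockwise

Near P at (2.2, 2.9) the arrows circulate clockwise. The curl (z-component) there is about -6; negative curl means clockwise rotation.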